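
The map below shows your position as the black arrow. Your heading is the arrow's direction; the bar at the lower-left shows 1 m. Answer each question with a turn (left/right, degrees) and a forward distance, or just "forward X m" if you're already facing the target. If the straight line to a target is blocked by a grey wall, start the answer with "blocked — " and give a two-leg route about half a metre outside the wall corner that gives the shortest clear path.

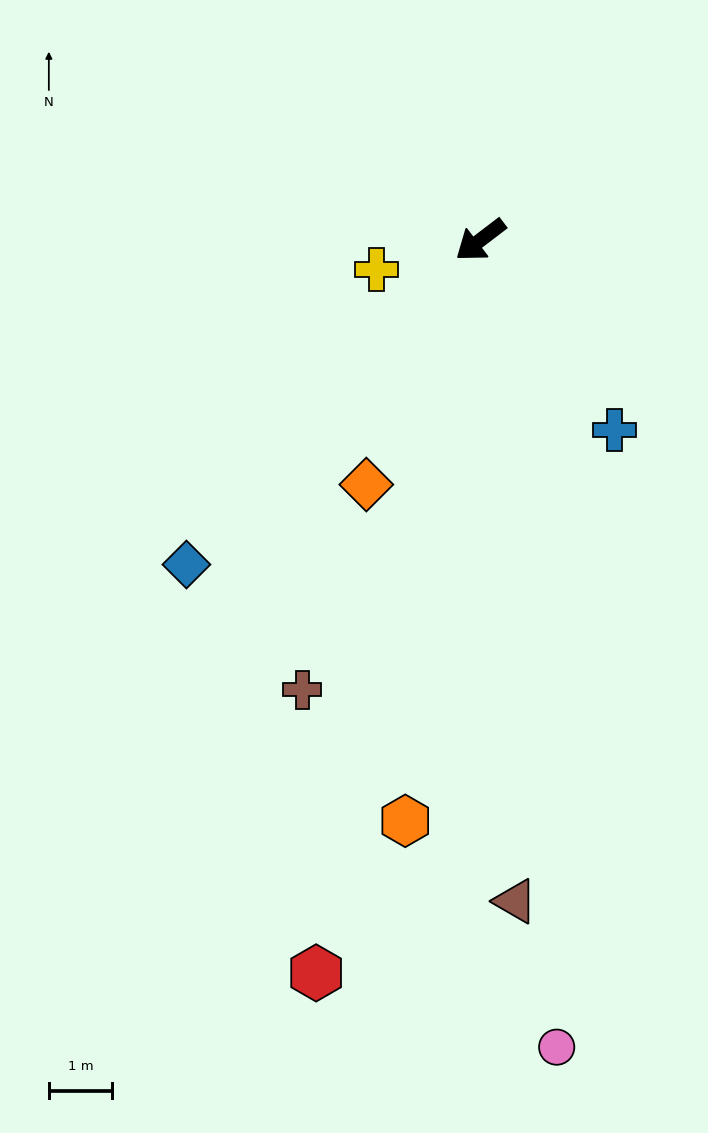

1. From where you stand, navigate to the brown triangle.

turn left 56°, forward 10.4 m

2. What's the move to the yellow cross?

turn right 21°, forward 1.7 m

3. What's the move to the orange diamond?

turn left 28°, forward 4.2 m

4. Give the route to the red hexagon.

turn left 40°, forward 11.8 m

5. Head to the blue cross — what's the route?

turn left 88°, forward 3.7 m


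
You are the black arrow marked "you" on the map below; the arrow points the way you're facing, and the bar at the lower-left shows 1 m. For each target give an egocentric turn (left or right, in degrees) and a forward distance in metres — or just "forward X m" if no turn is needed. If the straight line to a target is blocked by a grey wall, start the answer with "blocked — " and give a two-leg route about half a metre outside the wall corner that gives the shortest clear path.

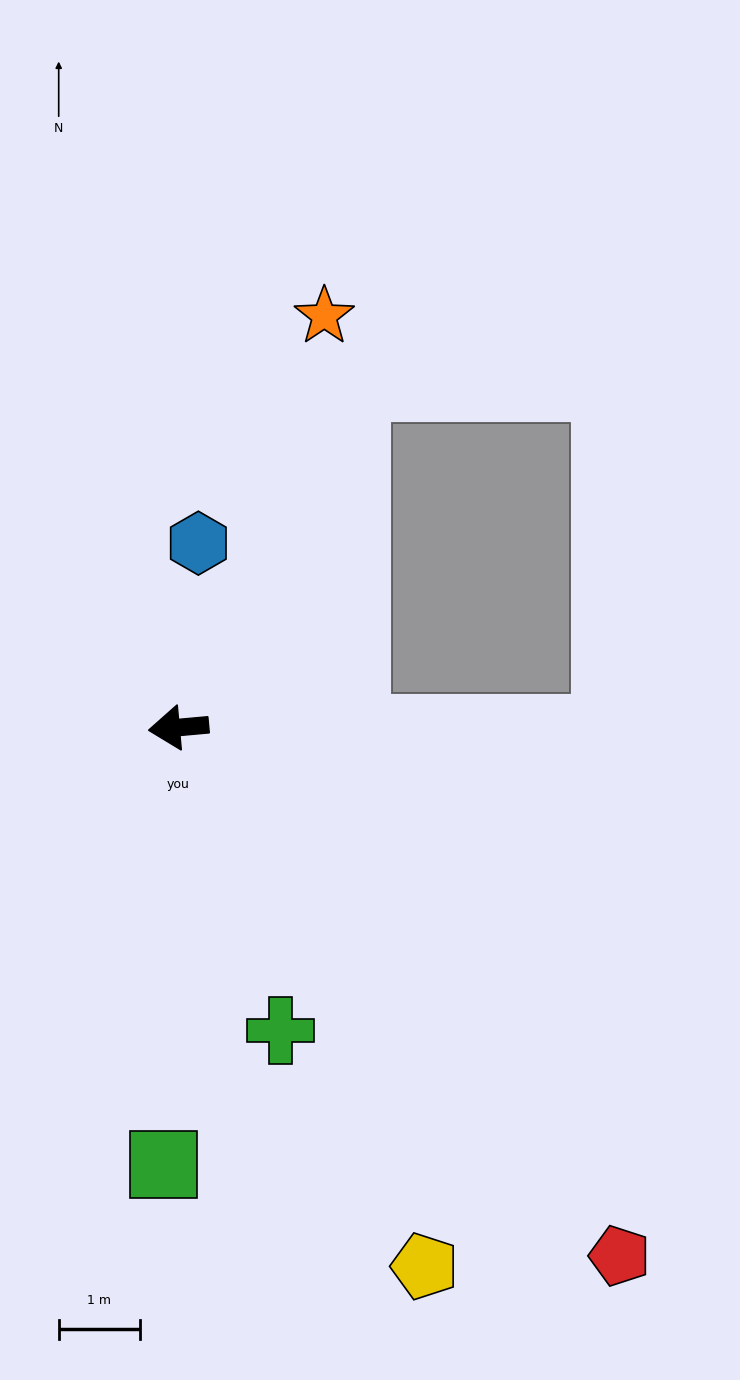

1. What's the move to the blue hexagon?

turn right 101°, forward 2.3 m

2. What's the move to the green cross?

turn left 103°, forward 3.9 m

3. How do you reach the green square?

turn left 83°, forward 5.4 m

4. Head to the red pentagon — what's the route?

turn left 125°, forward 8.5 m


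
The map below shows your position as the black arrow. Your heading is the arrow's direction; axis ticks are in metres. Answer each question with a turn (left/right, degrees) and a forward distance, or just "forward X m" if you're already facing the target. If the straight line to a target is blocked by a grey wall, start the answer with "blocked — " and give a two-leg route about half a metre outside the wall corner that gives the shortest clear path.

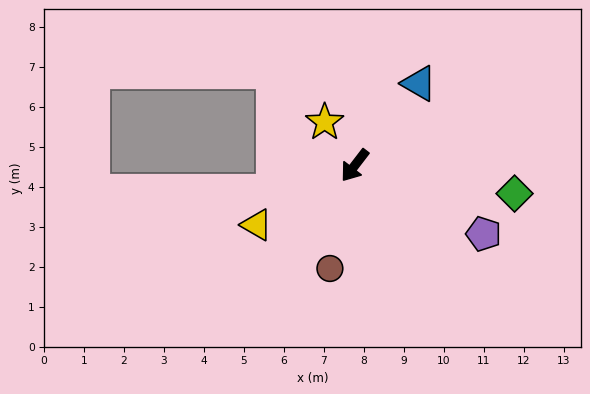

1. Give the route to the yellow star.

turn right 108°, forward 1.3 m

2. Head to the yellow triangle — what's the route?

turn right 21°, forward 2.9 m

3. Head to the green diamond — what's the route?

turn left 118°, forward 4.1 m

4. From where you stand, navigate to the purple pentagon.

turn left 100°, forward 3.6 m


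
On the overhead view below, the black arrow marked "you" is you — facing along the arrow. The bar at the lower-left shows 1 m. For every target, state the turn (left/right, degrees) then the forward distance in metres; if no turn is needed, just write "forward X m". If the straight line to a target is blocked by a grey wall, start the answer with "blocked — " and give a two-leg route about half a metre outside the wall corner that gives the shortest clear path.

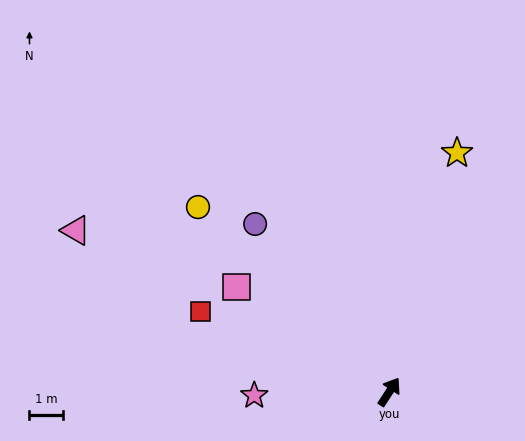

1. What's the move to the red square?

turn left 100°, forward 6.1 m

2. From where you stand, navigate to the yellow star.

turn left 17°, forward 7.4 m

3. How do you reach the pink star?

turn left 125°, forward 4.0 m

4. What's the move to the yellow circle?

turn left 79°, forward 7.9 m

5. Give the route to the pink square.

turn left 89°, forward 5.5 m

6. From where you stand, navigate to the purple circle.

turn left 72°, forward 6.4 m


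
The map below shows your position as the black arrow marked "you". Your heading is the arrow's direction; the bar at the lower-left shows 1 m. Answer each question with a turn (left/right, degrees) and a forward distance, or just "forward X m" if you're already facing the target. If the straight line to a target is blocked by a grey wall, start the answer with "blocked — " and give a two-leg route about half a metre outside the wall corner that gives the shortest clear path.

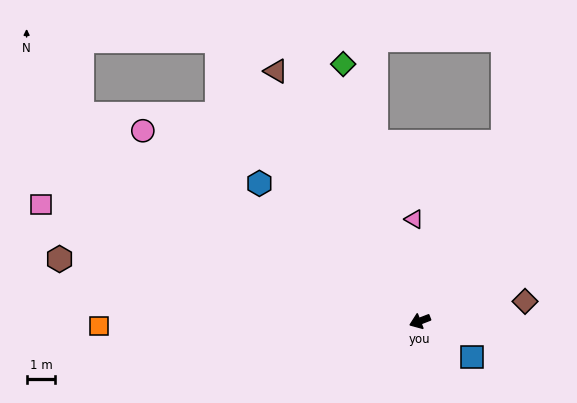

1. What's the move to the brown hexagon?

turn right 31°, forward 12.7 m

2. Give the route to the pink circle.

turn right 56°, forward 11.7 m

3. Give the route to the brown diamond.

turn left 169°, forward 3.7 m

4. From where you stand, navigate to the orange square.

turn right 20°, forward 11.2 m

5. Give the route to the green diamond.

turn right 95°, forward 9.3 m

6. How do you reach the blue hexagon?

turn right 62°, forward 7.4 m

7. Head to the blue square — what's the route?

turn left 124°, forward 2.2 m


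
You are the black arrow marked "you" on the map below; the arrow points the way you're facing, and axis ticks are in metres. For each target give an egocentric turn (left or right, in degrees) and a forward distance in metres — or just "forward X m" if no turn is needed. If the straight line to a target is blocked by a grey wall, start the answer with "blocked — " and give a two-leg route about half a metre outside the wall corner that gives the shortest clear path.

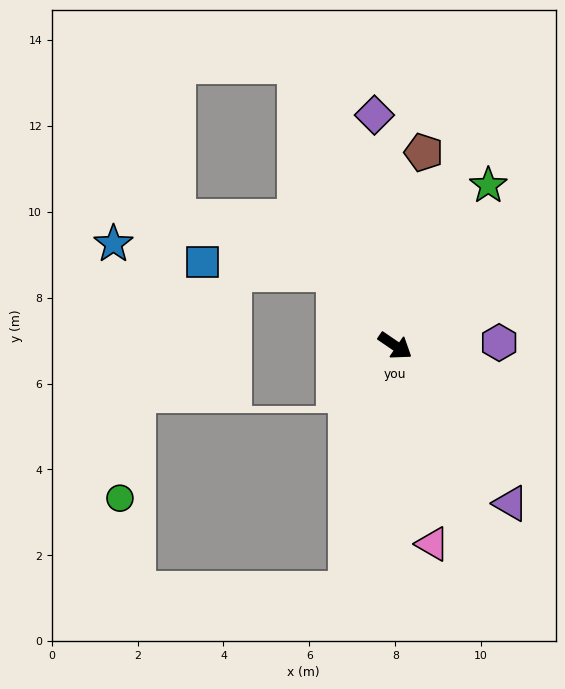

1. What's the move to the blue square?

blocked — turn left 164°, forward 2.2 m, then turn left 45°, forward 3.1 m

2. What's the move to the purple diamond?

turn left 129°, forward 5.4 m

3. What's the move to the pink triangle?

turn right 45°, forward 4.7 m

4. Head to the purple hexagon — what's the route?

turn left 36°, forward 2.4 m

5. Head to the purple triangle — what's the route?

turn right 19°, forward 4.6 m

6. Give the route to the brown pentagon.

turn left 116°, forward 4.5 m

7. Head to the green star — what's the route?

turn left 94°, forward 4.3 m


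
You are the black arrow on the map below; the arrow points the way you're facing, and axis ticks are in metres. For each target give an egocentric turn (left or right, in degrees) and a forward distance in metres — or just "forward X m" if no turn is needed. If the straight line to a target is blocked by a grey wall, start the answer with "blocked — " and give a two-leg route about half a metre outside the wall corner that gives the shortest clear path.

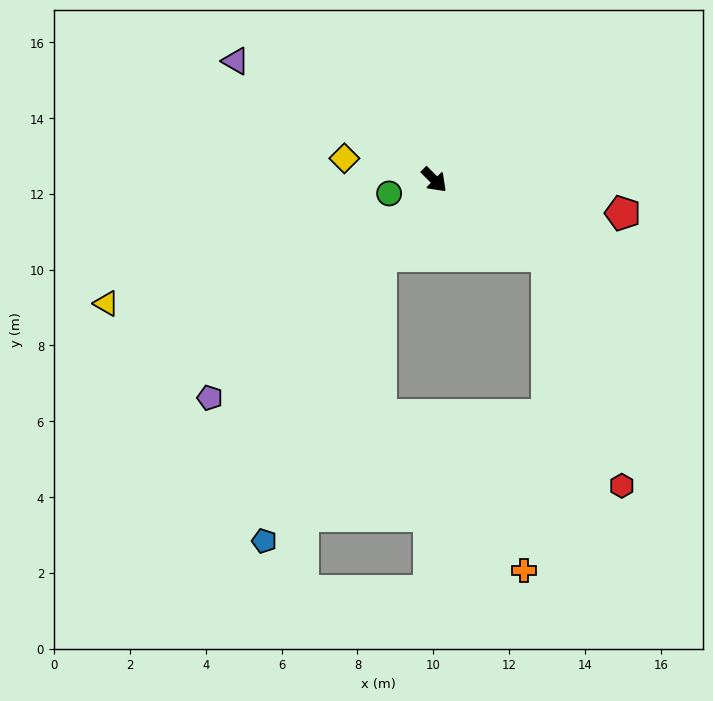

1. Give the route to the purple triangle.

turn right 166°, forward 6.1 m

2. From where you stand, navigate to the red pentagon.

turn left 35°, forward 5.0 m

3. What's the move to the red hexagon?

blocked — turn left 11°, forward 3.6 m, then turn right 38°, forward 6.4 m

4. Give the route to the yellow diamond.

turn right 148°, forward 2.4 m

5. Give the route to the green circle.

turn right 118°, forward 1.2 m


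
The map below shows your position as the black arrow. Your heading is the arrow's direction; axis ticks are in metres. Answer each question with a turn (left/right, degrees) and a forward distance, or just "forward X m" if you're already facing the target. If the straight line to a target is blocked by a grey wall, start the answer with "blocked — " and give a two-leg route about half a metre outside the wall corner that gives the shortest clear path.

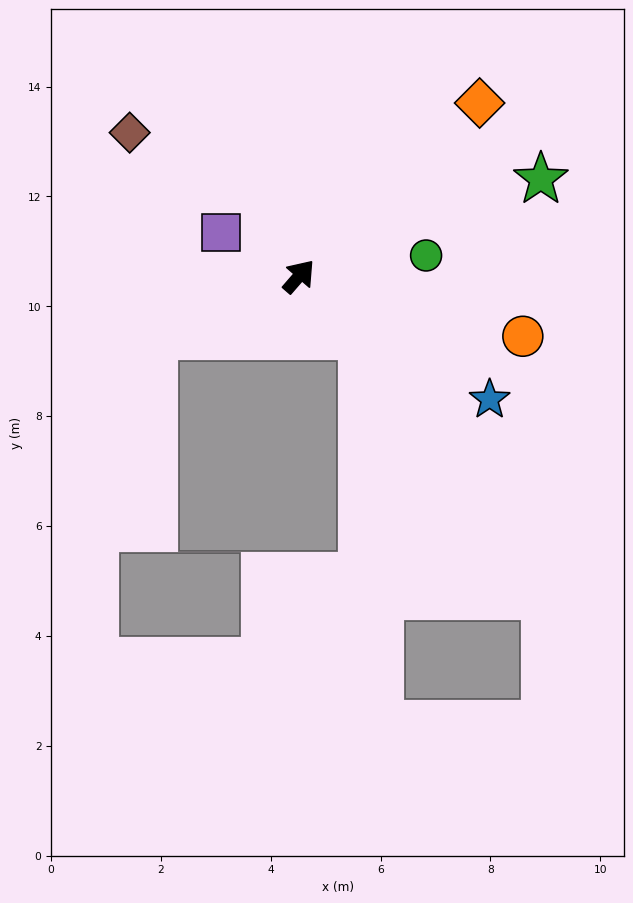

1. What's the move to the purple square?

turn left 102°, forward 1.6 m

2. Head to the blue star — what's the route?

turn right 82°, forward 4.1 m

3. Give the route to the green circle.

turn right 40°, forward 2.3 m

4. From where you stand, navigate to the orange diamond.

turn right 5°, forward 4.6 m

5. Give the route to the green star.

turn right 27°, forward 4.7 m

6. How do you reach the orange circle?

turn right 64°, forward 4.2 m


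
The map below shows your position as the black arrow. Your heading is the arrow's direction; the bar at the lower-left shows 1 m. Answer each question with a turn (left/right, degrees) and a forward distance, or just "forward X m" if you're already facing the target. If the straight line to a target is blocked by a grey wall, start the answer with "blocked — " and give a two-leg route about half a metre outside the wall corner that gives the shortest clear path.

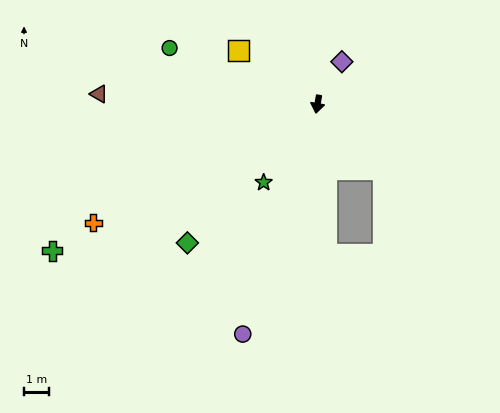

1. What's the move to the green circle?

turn right 101°, forward 6.2 m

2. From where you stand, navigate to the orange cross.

turn right 52°, forward 10.0 m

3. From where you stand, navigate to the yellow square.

turn right 114°, forward 3.8 m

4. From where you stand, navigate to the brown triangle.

turn right 83°, forward 8.6 m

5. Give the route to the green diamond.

turn right 33°, forward 7.5 m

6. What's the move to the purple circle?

turn right 8°, forward 9.5 m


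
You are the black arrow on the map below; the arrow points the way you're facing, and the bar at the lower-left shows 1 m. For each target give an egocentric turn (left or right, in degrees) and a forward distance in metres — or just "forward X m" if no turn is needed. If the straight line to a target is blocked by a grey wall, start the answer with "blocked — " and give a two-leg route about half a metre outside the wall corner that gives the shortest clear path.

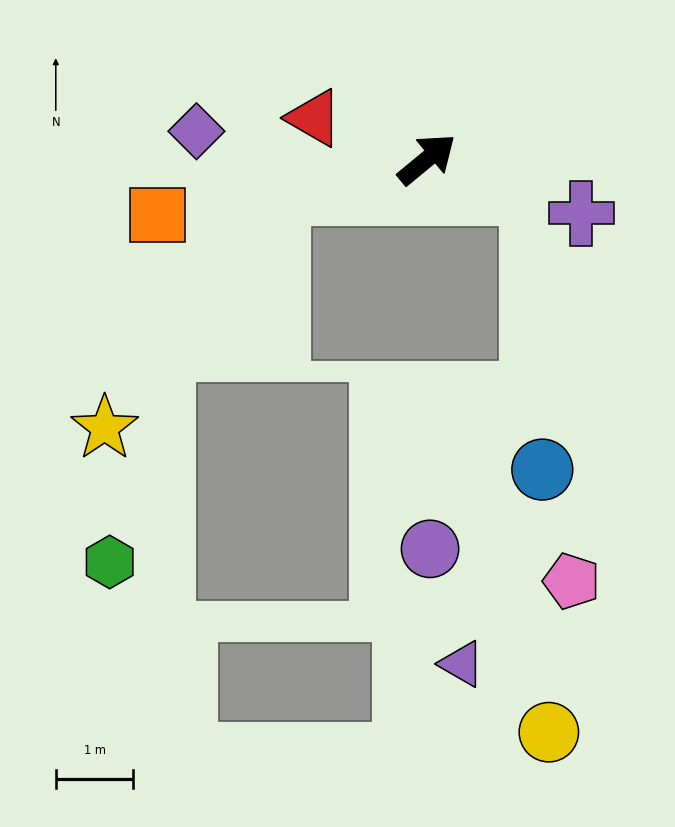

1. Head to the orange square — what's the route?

turn left 152°, forward 3.5 m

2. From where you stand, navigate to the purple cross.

turn right 59°, forward 2.1 m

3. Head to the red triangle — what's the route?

turn left 120°, forward 1.5 m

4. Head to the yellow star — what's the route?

blocked — turn left 153°, forward 2.0 m, then turn left 41°, forward 3.8 m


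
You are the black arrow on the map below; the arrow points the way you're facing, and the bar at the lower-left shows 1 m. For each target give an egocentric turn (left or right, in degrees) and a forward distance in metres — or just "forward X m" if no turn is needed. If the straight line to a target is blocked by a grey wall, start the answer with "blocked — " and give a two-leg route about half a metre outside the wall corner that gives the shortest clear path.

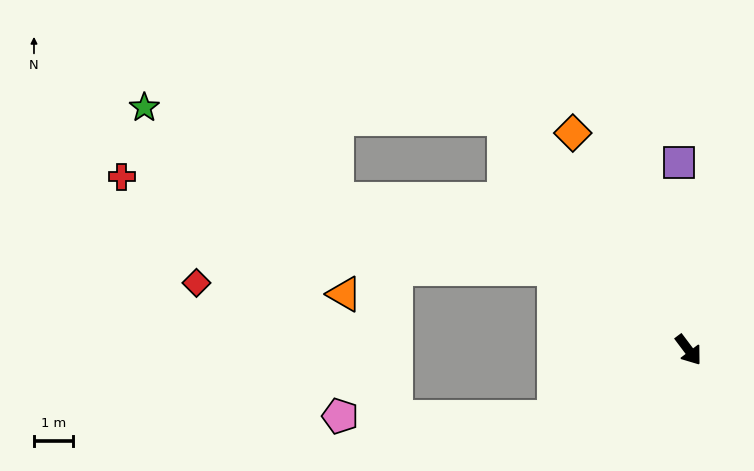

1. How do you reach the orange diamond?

turn left 171°, forward 6.3 m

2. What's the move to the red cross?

blocked — turn right 158°, forward 4.0 m, then turn left 19°, forward 11.3 m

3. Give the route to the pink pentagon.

blocked — turn right 101°, forward 3.8 m, then turn right 26°, forward 5.4 m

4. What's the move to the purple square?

turn left 146°, forward 4.8 m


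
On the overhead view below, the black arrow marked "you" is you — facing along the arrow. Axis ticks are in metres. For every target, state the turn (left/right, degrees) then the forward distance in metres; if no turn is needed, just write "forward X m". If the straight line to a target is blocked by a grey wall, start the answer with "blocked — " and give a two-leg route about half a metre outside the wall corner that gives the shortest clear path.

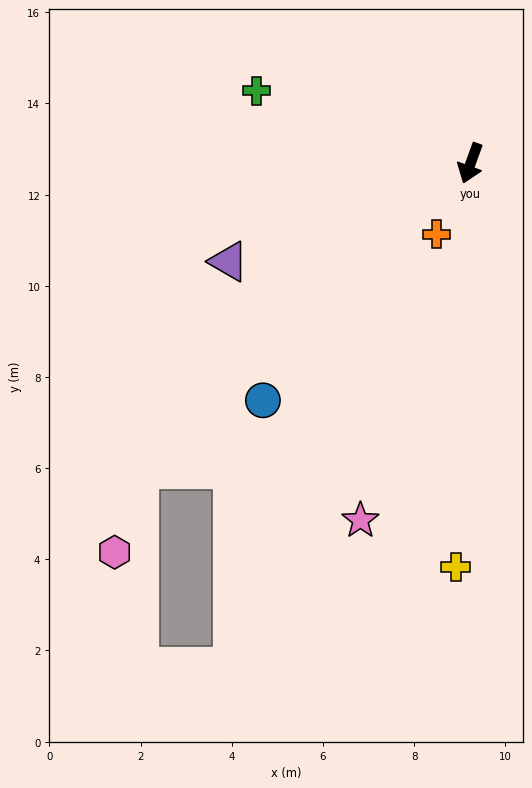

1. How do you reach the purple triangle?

turn right 48°, forward 5.7 m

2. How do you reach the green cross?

turn right 89°, forward 5.0 m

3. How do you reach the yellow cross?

turn left 18°, forward 8.9 m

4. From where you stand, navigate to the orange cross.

turn right 6°, forward 1.7 m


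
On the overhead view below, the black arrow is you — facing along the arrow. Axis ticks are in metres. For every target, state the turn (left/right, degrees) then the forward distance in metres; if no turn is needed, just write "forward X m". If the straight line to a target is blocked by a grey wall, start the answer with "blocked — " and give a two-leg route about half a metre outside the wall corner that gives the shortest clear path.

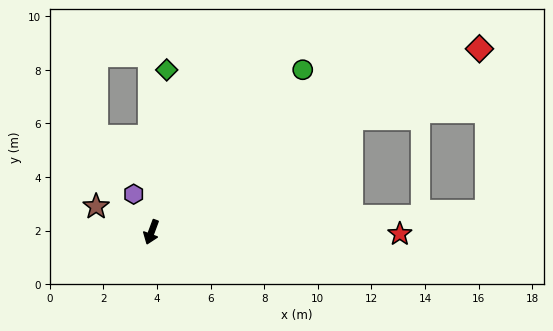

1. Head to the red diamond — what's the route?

turn left 140°, forward 14.0 m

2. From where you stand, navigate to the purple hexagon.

turn right 135°, forward 1.6 m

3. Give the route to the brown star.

turn right 94°, forward 2.3 m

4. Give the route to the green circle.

turn left 157°, forward 8.3 m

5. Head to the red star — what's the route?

turn left 110°, forward 9.3 m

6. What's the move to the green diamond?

turn right 165°, forward 6.1 m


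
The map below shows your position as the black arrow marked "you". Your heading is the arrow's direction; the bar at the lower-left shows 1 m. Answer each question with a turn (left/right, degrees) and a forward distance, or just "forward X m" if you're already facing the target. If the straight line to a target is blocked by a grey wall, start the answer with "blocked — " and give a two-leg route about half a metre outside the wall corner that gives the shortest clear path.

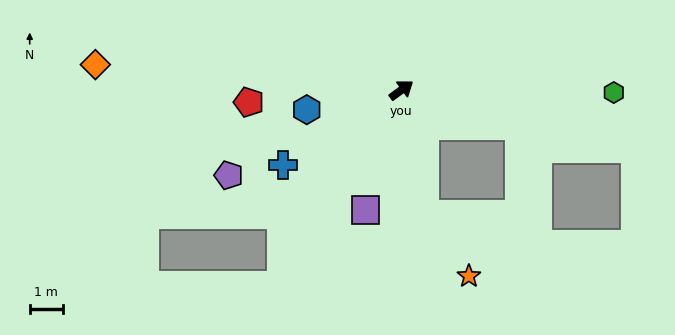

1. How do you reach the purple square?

turn right 143°, forward 3.8 m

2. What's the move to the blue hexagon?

turn left 156°, forward 2.9 m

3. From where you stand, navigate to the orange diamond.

turn left 139°, forward 9.3 m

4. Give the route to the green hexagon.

turn right 37°, forward 6.4 m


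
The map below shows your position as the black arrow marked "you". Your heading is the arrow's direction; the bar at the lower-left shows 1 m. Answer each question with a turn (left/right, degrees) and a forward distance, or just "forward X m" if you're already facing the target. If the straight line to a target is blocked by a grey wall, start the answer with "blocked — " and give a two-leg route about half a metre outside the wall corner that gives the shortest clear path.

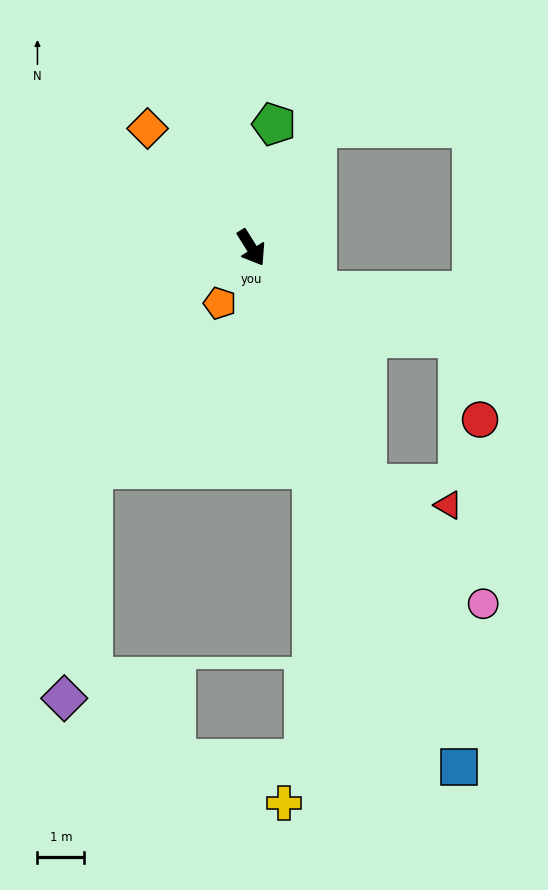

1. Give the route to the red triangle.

blocked — turn right 6°, forward 5.6 m, then turn left 49°, forward 1.8 m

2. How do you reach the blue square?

turn right 10°, forward 11.9 m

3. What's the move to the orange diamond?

turn right 171°, forward 3.4 m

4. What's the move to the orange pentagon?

turn right 62°, forward 1.4 m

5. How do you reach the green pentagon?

turn left 138°, forward 2.7 m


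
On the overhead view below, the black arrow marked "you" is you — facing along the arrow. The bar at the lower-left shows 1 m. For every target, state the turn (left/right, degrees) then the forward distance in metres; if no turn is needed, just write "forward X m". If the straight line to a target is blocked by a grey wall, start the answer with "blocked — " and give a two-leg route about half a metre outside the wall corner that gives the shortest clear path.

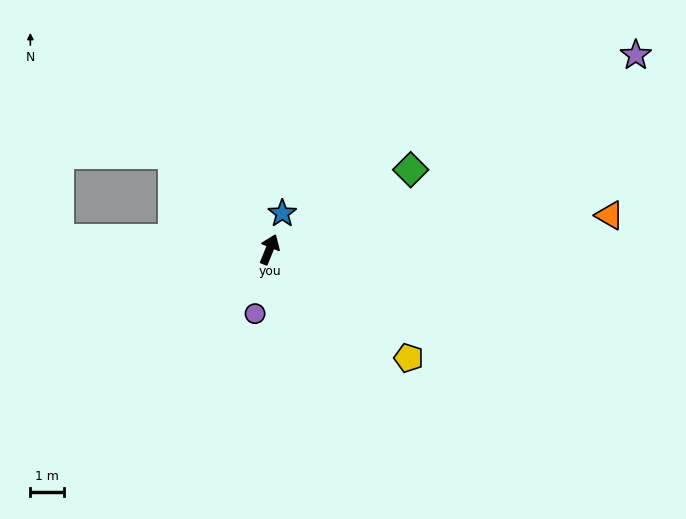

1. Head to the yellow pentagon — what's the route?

turn right 106°, forward 5.2 m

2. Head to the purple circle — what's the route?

turn right 171°, forward 1.9 m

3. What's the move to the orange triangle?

turn right 62°, forward 10.0 m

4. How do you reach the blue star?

turn left 3°, forward 1.1 m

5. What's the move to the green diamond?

turn right 38°, forward 4.8 m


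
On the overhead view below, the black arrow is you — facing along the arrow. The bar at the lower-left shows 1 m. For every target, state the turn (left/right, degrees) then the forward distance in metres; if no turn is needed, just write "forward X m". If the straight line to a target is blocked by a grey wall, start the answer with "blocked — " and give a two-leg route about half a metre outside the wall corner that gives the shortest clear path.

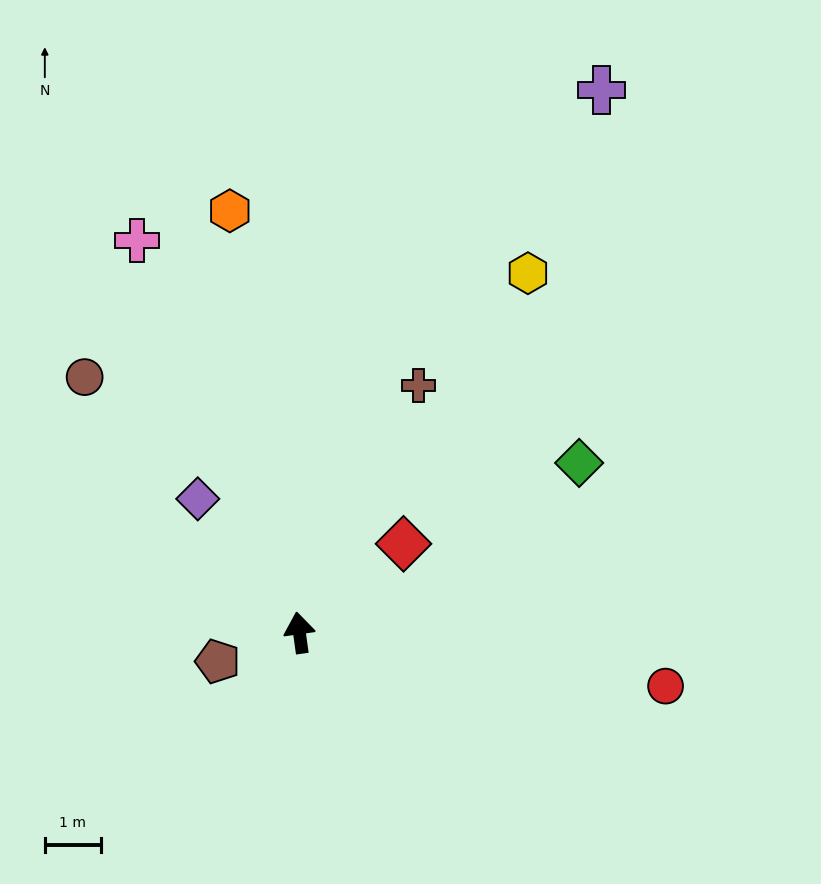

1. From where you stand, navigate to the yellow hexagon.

turn right 40°, forward 7.6 m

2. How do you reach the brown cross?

turn right 34°, forward 4.9 m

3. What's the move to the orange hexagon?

forward 7.6 m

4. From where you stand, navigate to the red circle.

turn right 106°, forward 6.6 m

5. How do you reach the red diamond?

turn right 57°, forward 2.4 m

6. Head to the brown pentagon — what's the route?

turn left 102°, forward 1.5 m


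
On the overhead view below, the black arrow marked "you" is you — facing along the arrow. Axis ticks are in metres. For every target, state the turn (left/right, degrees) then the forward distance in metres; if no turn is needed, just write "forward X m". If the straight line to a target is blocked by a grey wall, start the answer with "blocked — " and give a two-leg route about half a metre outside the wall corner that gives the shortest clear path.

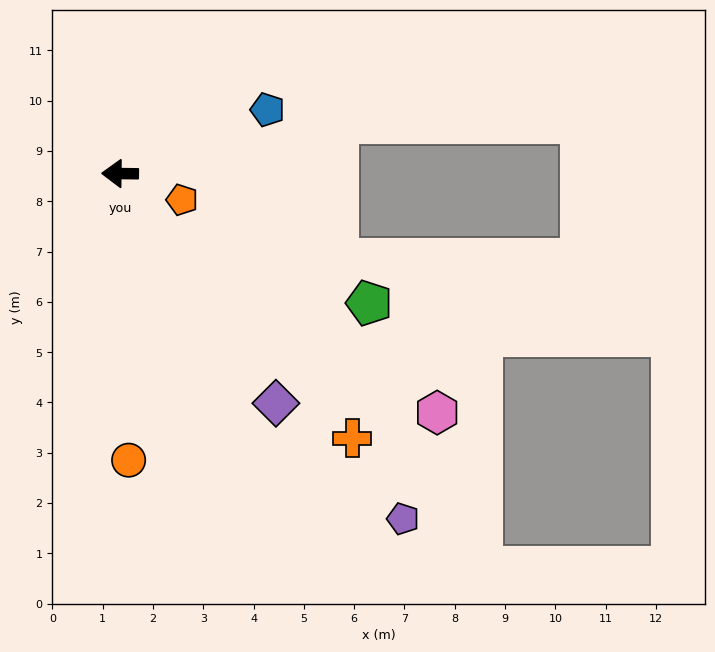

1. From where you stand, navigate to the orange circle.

turn left 92°, forward 5.7 m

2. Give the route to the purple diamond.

turn left 125°, forward 5.5 m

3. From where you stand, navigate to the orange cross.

turn left 132°, forward 7.0 m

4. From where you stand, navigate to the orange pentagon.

turn left 158°, forward 1.3 m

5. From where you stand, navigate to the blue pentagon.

turn right 156°, forward 3.2 m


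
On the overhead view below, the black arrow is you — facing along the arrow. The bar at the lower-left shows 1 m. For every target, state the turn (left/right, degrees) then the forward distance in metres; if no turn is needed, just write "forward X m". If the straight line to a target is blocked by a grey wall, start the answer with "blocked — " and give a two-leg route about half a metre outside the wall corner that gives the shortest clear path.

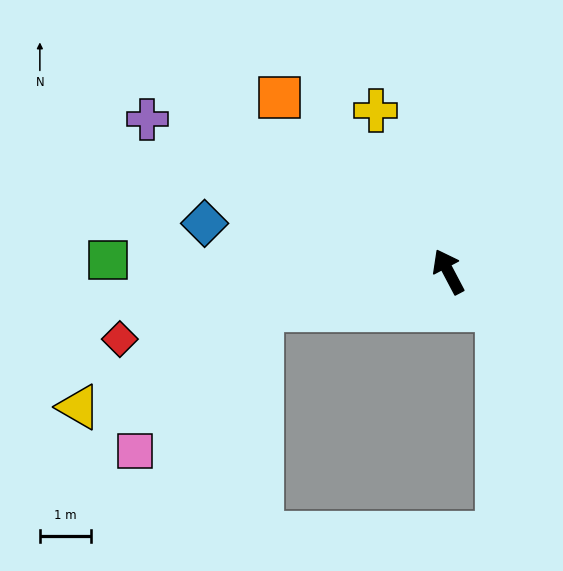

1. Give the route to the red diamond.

turn left 74°, forward 6.6 m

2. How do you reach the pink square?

blocked — turn left 74°, forward 3.7 m, then turn left 36°, forward 3.7 m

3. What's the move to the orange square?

turn left 16°, forward 4.8 m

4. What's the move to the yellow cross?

turn right 4°, forward 3.5 m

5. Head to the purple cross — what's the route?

turn left 35°, forward 6.6 m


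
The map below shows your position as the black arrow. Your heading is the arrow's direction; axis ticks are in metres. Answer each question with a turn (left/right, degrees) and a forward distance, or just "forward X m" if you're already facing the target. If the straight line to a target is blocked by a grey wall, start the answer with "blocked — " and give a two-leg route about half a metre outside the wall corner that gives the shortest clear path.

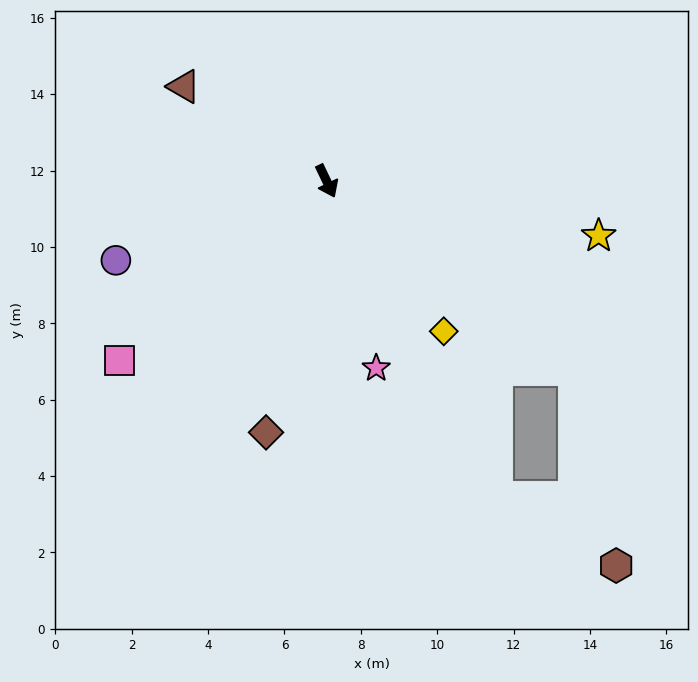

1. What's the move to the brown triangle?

turn right 149°, forward 4.5 m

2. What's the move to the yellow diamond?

turn left 12°, forward 5.0 m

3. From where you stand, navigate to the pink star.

turn right 11°, forward 5.1 m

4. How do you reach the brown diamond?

turn right 39°, forward 6.8 m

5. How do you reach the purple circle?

turn right 95°, forward 5.9 m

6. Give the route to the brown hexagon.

blocked — turn left 3°, forward 9.4 m, then turn left 32°, forward 3.6 m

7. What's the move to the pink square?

turn right 75°, forward 7.2 m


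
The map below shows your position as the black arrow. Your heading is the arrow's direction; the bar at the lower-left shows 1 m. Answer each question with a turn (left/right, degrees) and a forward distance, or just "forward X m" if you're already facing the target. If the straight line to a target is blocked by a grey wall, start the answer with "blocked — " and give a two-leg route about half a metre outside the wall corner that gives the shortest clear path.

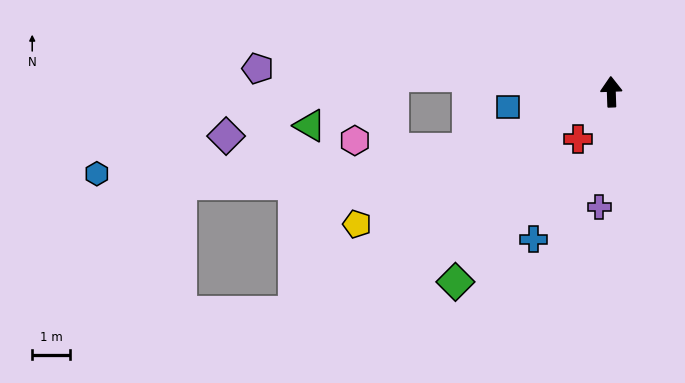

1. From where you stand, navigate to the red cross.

turn left 143°, forward 1.5 m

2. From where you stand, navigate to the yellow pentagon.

turn left 115°, forward 7.5 m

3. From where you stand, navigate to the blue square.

turn left 97°, forward 2.7 m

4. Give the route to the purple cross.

turn left 172°, forward 3.0 m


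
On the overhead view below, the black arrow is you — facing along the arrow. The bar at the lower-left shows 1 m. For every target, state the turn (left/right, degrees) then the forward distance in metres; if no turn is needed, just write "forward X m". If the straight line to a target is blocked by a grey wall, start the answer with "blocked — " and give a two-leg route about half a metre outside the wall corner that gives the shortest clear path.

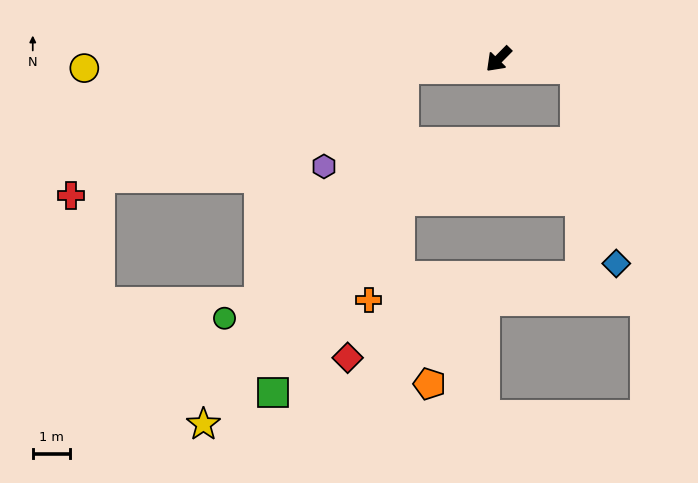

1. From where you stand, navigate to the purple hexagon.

blocked — turn right 40°, forward 2.6 m, then turn left 46°, forward 3.4 m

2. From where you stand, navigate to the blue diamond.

blocked — turn left 128°, forward 2.1 m, then turn right 72°, forward 5.3 m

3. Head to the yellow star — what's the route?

blocked — turn right 40°, forward 2.6 m, then turn left 55°, forward 10.9 m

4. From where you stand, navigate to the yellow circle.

turn right 44°, forward 11.1 m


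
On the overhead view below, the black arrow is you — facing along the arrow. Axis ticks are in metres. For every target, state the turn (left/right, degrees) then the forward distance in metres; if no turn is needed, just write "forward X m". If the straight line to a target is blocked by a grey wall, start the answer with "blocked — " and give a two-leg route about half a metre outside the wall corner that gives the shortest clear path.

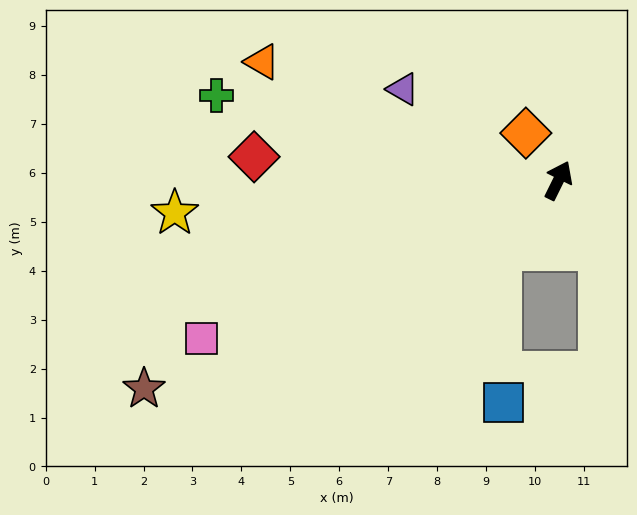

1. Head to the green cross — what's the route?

turn left 102°, forward 7.2 m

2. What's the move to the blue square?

blocked — turn left 167°, forward 1.8 m, then turn left 40°, forward 3.1 m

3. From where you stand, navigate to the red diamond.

turn left 112°, forward 6.2 m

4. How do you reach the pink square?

turn left 140°, forward 8.0 m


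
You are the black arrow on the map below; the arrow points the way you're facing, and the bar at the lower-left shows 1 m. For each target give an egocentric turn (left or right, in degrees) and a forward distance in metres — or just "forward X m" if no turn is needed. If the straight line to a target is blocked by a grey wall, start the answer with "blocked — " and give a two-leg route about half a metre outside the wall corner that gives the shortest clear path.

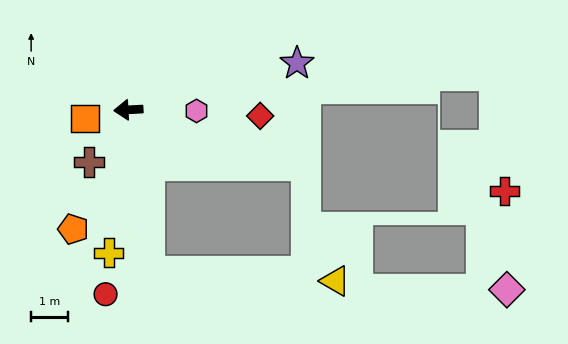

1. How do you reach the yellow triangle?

blocked — turn left 94°, forward 4.4 m, then turn left 80°, forward 5.0 m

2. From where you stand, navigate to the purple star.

turn right 168°, forward 4.7 m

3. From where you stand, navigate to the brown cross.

turn left 50°, forward 1.8 m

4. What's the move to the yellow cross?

turn left 79°, forward 3.9 m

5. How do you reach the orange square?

turn left 8°, forward 1.2 m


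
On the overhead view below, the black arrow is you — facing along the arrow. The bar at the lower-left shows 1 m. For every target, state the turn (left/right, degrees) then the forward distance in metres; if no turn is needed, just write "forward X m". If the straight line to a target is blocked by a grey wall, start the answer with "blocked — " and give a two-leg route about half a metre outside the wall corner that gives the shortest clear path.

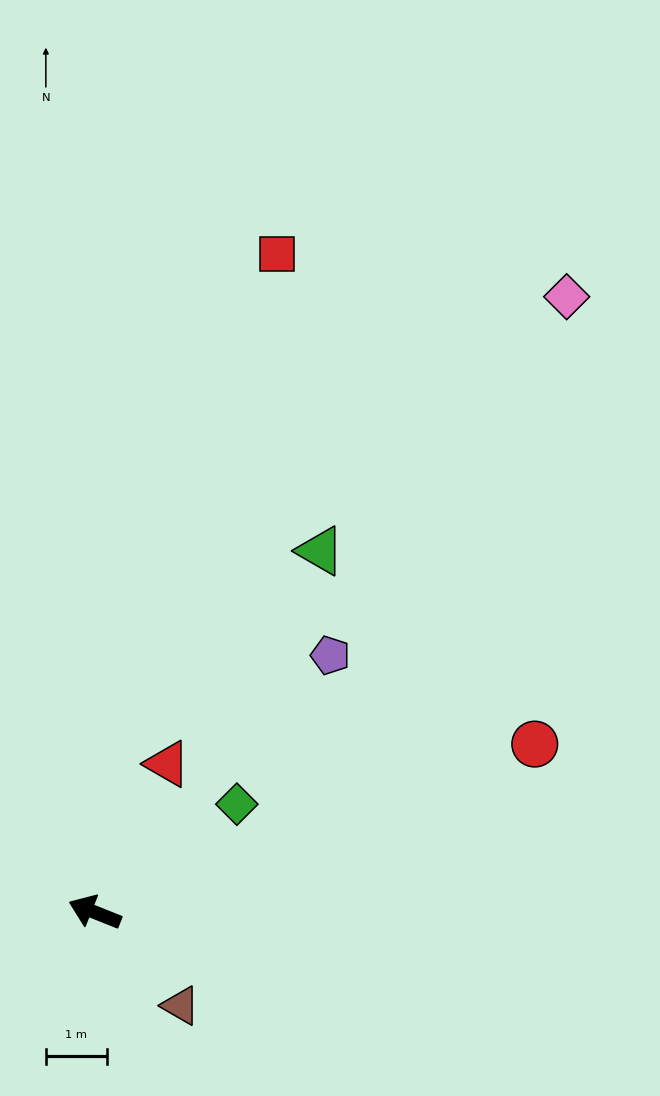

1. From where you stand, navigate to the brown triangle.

turn left 154°, forward 2.1 m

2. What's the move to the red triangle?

turn right 94°, forward 2.7 m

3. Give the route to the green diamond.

turn right 121°, forward 2.9 m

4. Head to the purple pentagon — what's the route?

turn right 111°, forward 5.7 m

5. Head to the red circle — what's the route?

turn right 137°, forward 7.7 m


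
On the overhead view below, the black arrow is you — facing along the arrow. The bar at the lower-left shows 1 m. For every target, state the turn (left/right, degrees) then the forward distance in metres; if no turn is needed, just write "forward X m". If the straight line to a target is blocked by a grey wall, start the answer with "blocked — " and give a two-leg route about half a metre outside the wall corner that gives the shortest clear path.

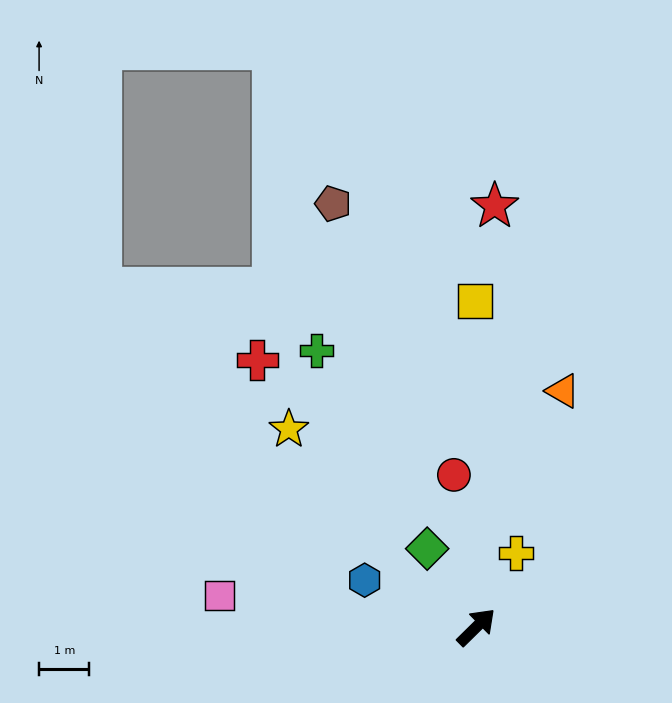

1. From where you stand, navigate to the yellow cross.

turn left 17°, forward 1.7 m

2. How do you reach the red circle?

turn left 54°, forward 3.1 m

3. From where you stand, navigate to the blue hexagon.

turn left 113°, forward 2.4 m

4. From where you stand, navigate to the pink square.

turn left 128°, forward 5.1 m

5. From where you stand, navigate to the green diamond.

turn left 78°, forward 1.8 m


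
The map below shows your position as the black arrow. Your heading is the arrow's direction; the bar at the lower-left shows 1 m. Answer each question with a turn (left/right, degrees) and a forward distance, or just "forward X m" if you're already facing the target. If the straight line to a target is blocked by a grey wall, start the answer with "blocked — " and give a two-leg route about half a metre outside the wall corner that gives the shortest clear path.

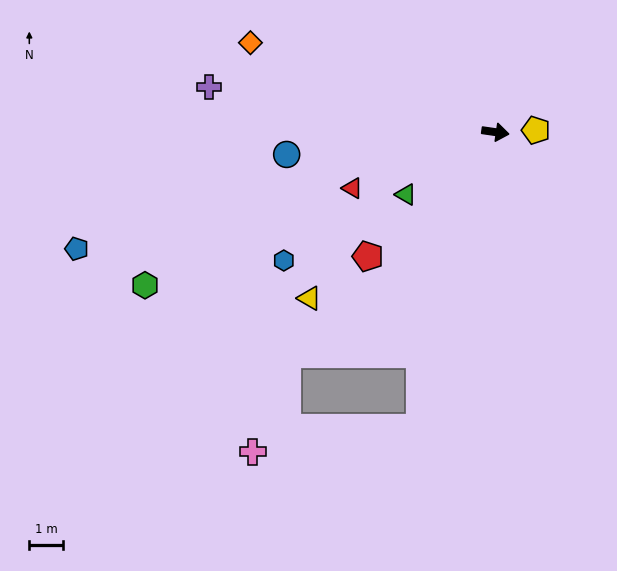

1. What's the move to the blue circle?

turn right 166°, forward 6.3 m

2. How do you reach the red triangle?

turn right 150°, forward 4.6 m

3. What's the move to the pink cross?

blocked — turn right 96°, forward 9.2 m, then turn right 68°, forward 5.1 m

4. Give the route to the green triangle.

turn right 137°, forward 3.3 m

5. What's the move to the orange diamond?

turn left 168°, forward 7.8 m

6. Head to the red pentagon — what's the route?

turn right 128°, forward 5.4 m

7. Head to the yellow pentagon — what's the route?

turn left 11°, forward 1.2 m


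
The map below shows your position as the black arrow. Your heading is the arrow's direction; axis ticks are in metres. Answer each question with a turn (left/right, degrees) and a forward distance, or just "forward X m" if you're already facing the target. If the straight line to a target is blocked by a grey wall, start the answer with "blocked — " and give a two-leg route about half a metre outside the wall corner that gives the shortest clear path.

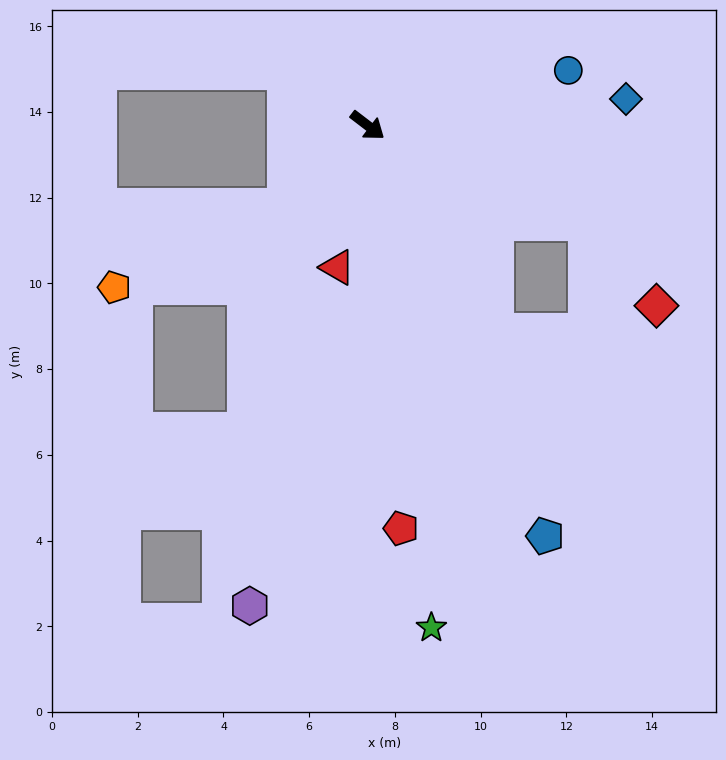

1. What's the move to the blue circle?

turn left 53°, forward 4.9 m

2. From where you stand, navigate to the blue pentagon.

turn right 29°, forward 10.4 m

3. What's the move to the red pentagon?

turn right 48°, forward 9.4 m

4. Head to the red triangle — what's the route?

turn right 65°, forward 3.4 m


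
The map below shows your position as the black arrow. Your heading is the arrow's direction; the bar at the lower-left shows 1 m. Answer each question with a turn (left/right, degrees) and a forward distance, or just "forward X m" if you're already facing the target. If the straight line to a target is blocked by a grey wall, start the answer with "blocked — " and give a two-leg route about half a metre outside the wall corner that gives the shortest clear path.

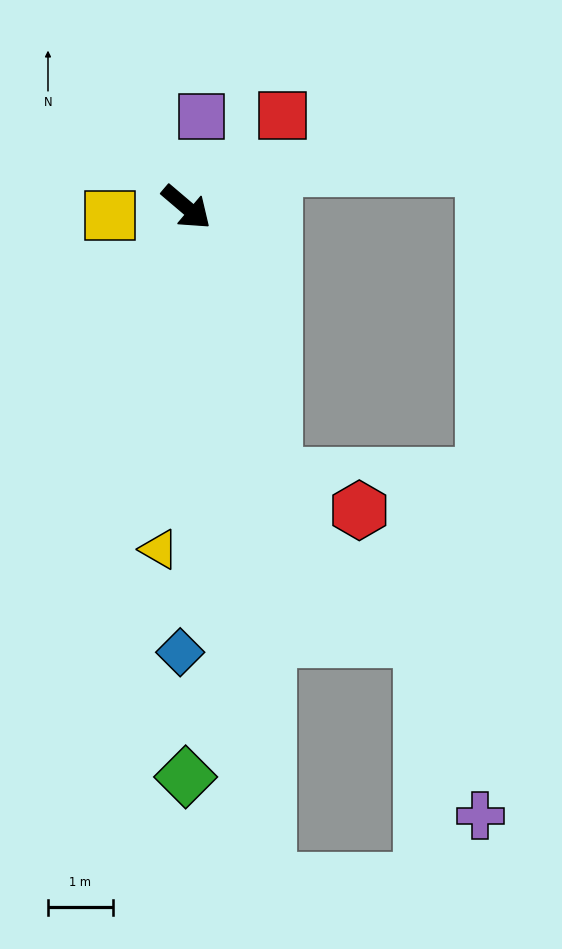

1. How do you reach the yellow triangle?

turn right 54°, forward 5.3 m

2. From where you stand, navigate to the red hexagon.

blocked — turn right 31°, forward 4.4 m, then turn left 49°, forward 1.4 m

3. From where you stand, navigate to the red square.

turn left 84°, forward 2.1 m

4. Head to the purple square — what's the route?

turn left 121°, forward 1.4 m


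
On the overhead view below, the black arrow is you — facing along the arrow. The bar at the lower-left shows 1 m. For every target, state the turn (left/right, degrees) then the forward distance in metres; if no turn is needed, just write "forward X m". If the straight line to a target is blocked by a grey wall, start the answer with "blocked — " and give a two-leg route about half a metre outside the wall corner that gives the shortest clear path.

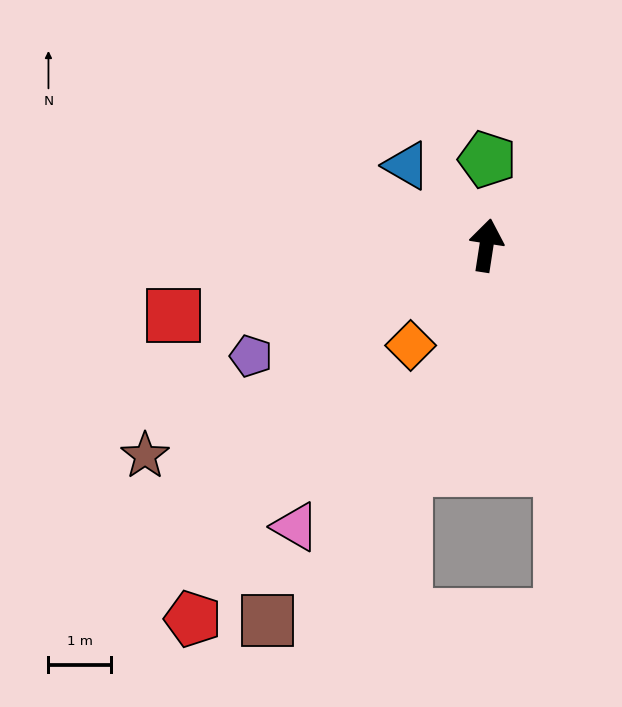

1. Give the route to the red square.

turn left 111°, forward 5.1 m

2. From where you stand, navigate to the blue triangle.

turn left 54°, forward 1.8 m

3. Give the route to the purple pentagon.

turn left 124°, forward 4.1 m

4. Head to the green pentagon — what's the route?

turn left 8°, forward 1.4 m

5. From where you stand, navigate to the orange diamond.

turn left 152°, forward 2.0 m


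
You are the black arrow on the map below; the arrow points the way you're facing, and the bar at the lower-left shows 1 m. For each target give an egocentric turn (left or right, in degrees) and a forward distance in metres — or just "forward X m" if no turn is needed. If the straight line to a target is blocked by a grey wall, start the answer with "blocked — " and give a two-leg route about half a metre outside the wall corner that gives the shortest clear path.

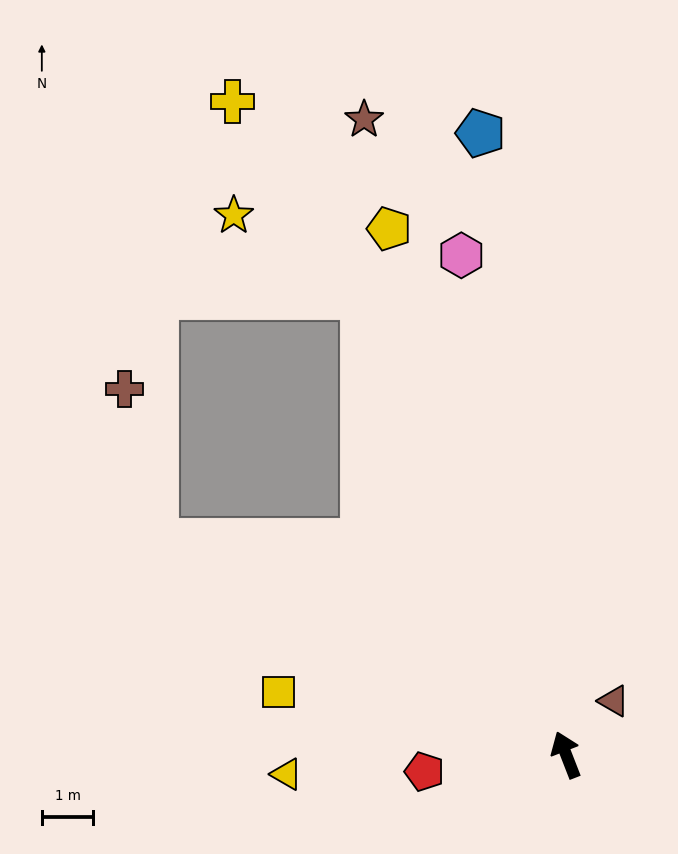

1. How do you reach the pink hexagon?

turn right 9°, forward 9.9 m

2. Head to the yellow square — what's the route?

turn left 56°, forward 5.7 m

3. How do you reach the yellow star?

blocked — turn left 3°, forward 9.7 m, then turn left 33°, forward 3.0 m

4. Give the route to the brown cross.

blocked — turn left 41°, forward 8.9 m, then turn right 50°, forward 3.0 m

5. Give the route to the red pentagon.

turn left 75°, forward 2.8 m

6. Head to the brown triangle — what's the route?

turn right 63°, forward 1.4 m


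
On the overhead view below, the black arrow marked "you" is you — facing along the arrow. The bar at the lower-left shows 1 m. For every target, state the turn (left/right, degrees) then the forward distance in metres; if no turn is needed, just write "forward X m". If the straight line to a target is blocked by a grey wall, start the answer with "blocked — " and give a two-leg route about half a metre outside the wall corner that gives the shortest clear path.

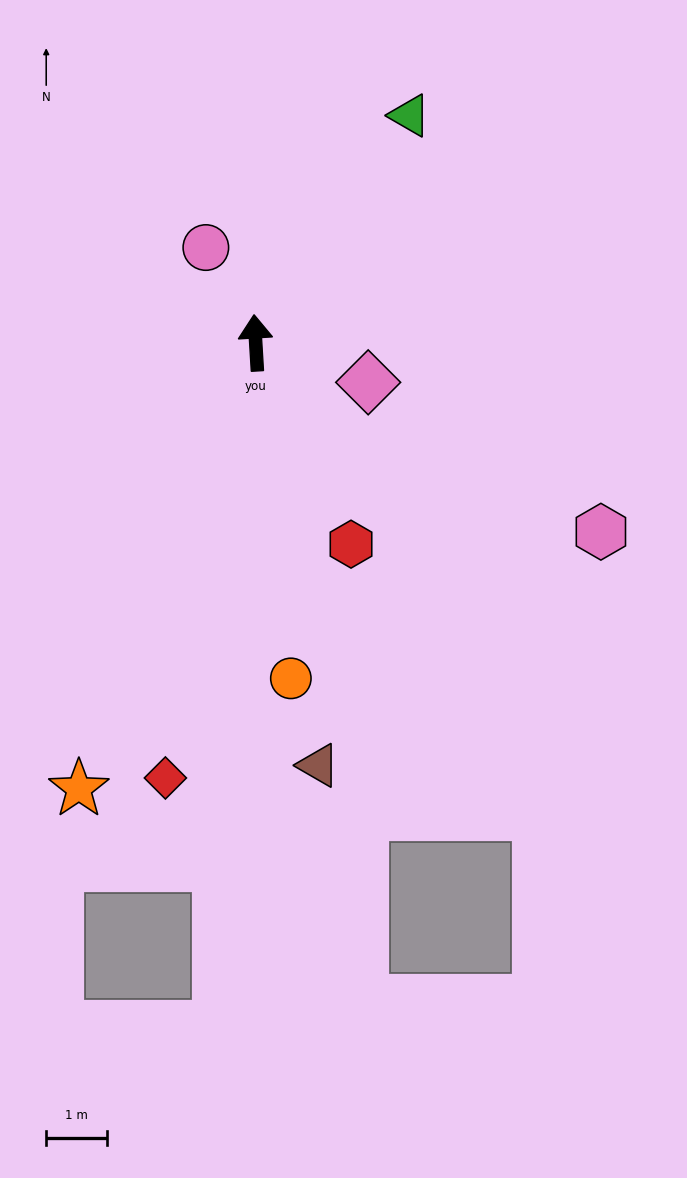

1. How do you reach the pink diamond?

turn right 113°, forward 1.9 m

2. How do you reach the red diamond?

turn left 165°, forward 7.3 m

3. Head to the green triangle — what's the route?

turn right 38°, forward 4.5 m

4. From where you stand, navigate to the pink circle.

turn left 24°, forward 1.8 m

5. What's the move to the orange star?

turn left 155°, forward 7.8 m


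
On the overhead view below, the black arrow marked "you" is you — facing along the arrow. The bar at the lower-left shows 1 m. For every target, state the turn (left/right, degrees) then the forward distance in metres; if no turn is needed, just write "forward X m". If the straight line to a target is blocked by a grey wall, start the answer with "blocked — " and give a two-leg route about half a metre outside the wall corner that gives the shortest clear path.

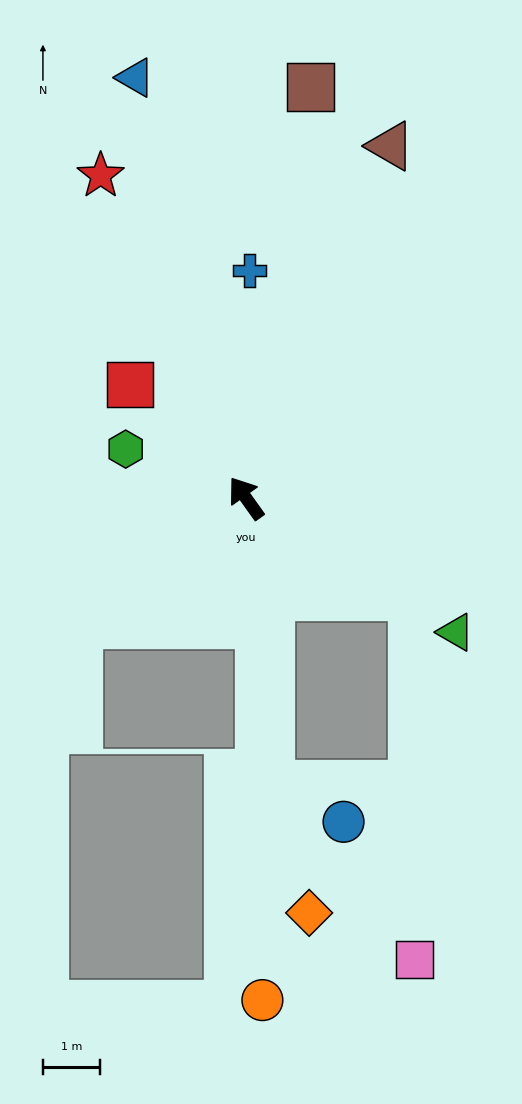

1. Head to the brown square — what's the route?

turn right 44°, forward 7.3 m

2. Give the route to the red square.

turn left 10°, forward 2.9 m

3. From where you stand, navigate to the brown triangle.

turn right 58°, forward 6.7 m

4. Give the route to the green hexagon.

turn left 32°, forward 2.3 m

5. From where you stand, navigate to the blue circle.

blocked — turn left 149°, forward 5.1 m, then turn left 59°, forward 1.4 m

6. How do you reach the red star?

turn right 11°, forward 6.2 m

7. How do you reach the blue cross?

turn right 36°, forward 4.0 m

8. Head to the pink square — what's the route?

blocked — turn left 149°, forward 5.1 m, then turn left 35°, forward 4.0 m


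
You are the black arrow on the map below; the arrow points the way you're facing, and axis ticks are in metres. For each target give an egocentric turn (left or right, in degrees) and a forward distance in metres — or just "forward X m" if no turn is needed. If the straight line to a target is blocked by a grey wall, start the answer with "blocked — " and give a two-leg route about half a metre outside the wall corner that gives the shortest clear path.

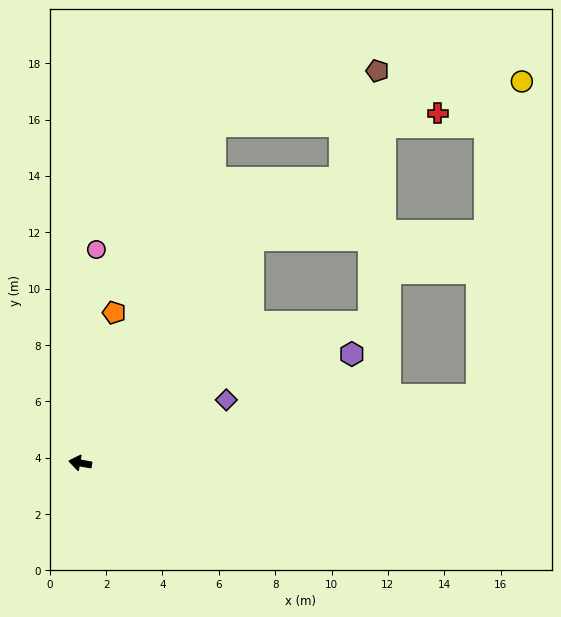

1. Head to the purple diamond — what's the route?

turn right 147°, forward 5.6 m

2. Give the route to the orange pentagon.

turn right 93°, forward 5.5 m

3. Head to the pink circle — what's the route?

turn right 84°, forward 7.6 m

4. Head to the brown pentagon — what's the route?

blocked — turn right 101°, forward 12.9 m, then turn right 50°, forward 6.1 m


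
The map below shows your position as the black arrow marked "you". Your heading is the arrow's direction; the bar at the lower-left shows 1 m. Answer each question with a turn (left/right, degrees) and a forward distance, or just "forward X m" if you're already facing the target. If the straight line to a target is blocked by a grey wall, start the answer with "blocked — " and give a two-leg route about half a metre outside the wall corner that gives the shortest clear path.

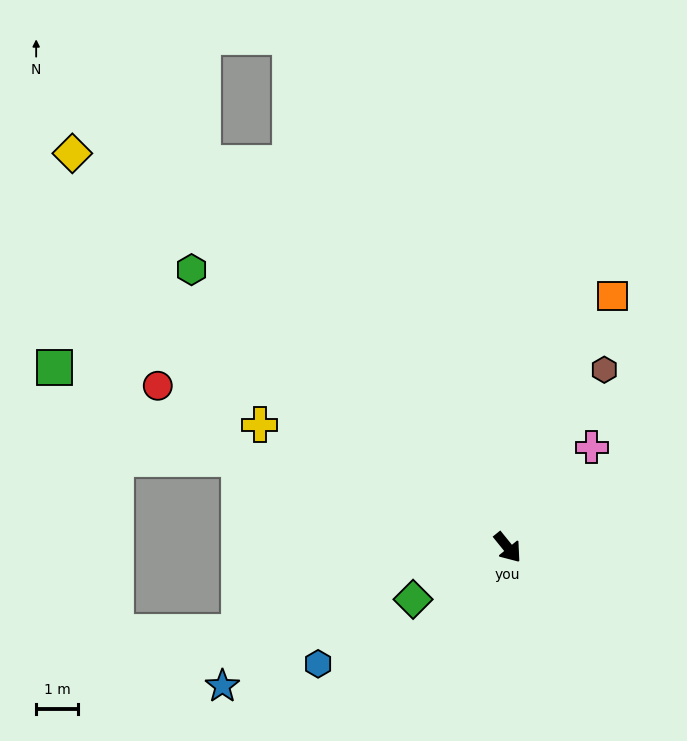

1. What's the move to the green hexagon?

turn right 170°, forward 10.1 m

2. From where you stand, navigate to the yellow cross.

turn right 155°, forward 6.6 m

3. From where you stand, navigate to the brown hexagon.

turn left 112°, forward 4.8 m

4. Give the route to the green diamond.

turn right 100°, forward 2.6 m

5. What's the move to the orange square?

turn left 118°, forward 6.5 m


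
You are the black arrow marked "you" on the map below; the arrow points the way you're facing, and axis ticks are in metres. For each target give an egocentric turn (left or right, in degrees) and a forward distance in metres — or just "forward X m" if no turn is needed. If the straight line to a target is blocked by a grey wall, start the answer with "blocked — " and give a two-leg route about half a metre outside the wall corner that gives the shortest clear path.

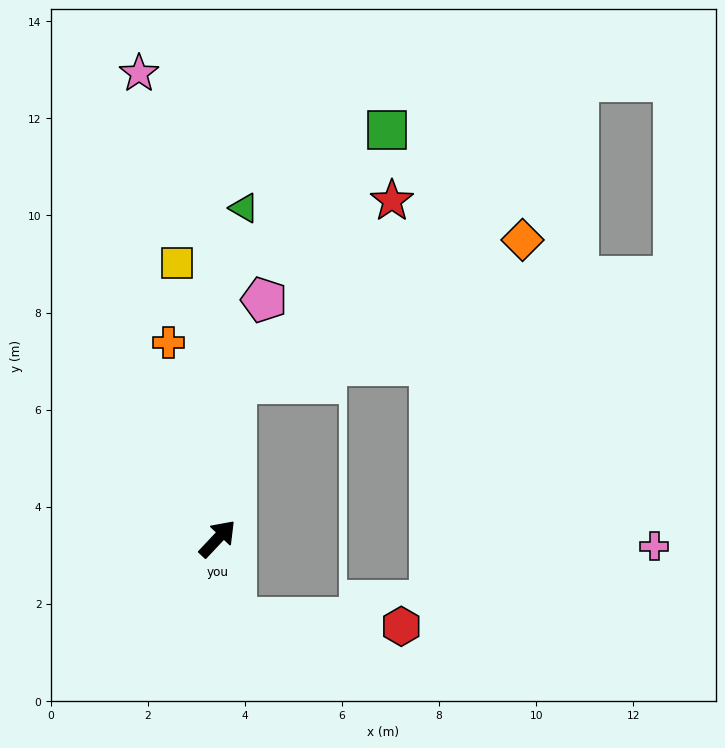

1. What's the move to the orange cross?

turn left 57°, forward 4.2 m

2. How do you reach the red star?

blocked — turn left 36°, forward 3.2 m, then turn right 33°, forward 4.9 m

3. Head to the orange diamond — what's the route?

blocked — turn left 36°, forward 3.2 m, then turn right 56°, forward 6.6 m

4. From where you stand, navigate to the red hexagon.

blocked — turn right 123°, forward 1.7 m, then turn left 73°, forward 3.4 m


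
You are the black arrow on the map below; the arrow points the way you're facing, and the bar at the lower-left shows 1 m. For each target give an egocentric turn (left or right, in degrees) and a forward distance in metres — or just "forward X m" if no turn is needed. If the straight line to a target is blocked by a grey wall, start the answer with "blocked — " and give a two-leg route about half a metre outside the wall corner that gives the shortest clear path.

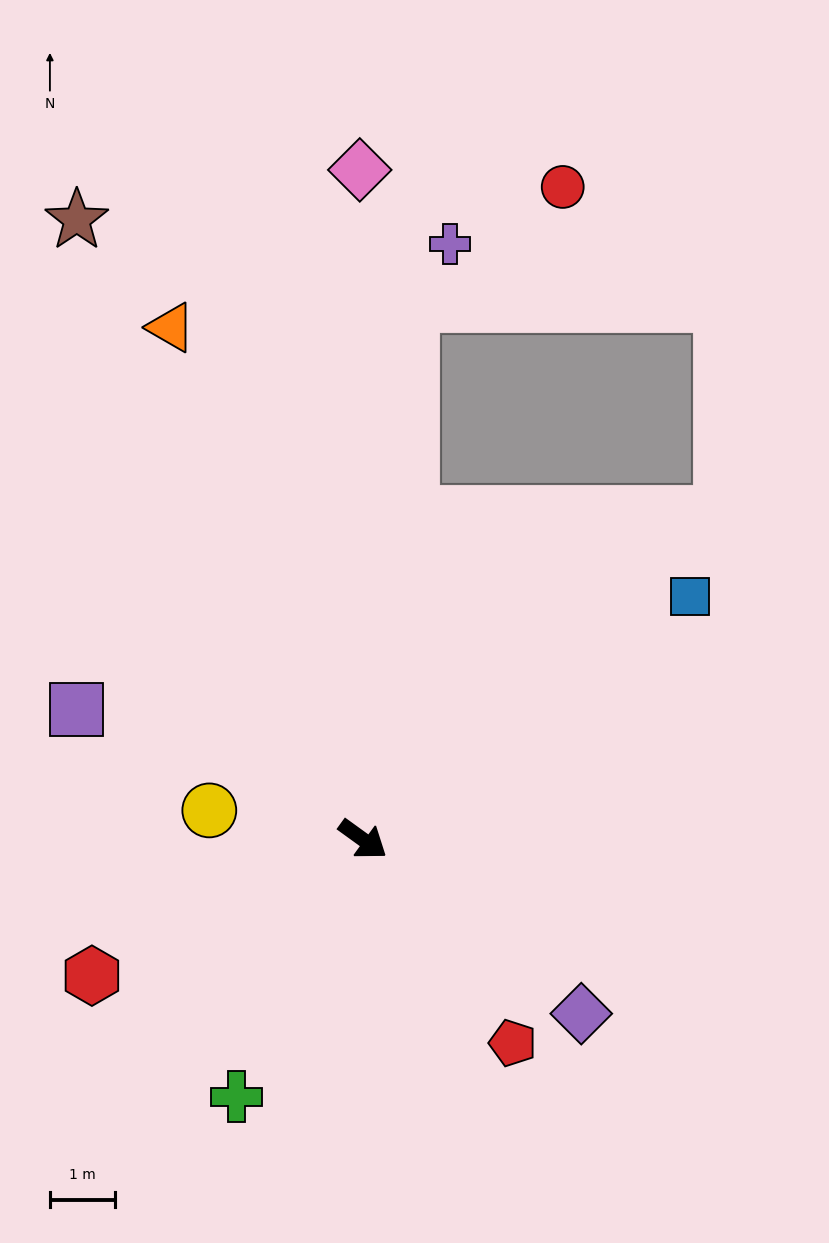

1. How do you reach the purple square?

turn right 169°, forward 4.9 m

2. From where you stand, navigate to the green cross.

turn right 80°, forward 4.4 m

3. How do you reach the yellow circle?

turn right 155°, forward 2.4 m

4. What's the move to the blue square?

turn left 73°, forward 6.3 m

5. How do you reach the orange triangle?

turn left 146°, forward 8.5 m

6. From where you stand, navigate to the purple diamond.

turn right 3°, forward 4.3 m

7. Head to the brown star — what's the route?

turn left 151°, forward 10.6 m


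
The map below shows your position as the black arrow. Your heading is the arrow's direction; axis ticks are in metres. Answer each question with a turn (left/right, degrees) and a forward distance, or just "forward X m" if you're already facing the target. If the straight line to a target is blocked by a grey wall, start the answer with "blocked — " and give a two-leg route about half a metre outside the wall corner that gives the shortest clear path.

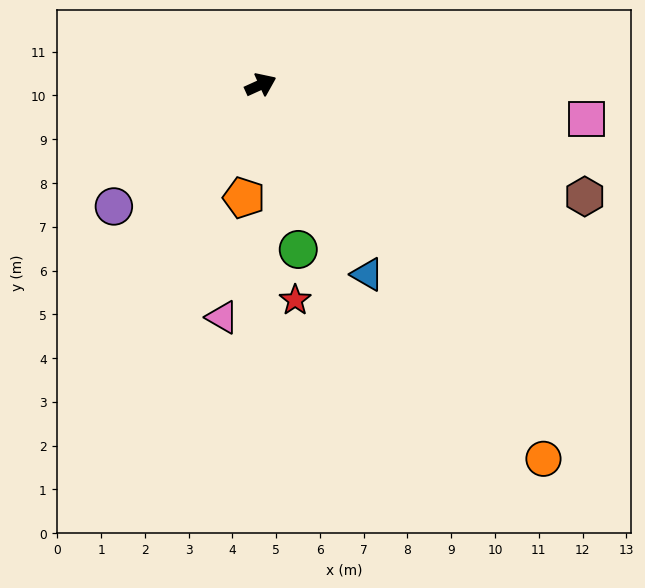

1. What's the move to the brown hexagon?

turn right 43°, forward 7.8 m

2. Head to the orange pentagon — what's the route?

turn right 123°, forward 2.6 m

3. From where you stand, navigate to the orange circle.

turn right 77°, forward 10.7 m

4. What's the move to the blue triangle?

turn right 85°, forward 5.0 m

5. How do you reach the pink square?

turn right 30°, forward 7.5 m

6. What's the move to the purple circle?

turn right 165°, forward 4.4 m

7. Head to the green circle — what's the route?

turn right 102°, forward 3.9 m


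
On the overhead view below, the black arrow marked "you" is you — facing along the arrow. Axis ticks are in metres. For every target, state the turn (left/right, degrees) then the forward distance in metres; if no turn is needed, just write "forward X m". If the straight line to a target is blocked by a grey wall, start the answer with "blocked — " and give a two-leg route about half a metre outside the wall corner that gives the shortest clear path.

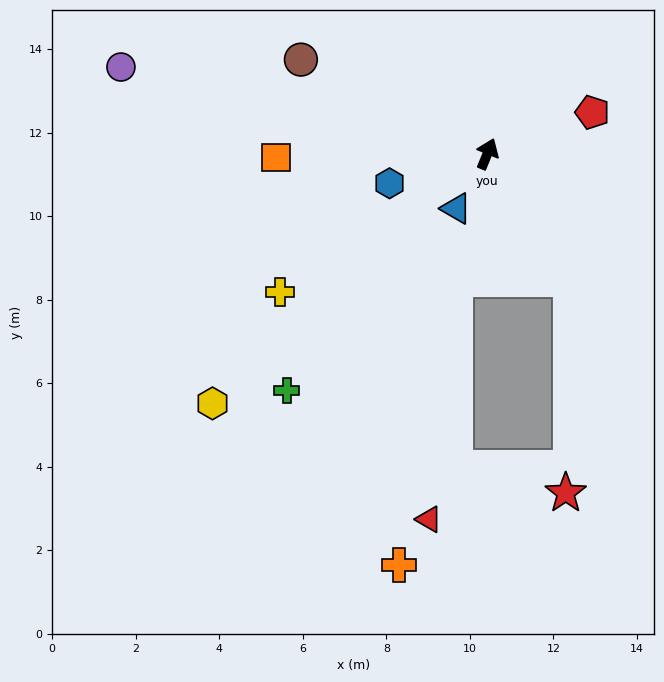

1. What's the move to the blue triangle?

turn left 172°, forward 1.5 m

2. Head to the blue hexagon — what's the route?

turn left 129°, forward 2.4 m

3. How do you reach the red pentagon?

turn right 46°, forward 2.7 m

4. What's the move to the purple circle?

turn left 99°, forward 9.0 m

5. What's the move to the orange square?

turn left 113°, forward 5.1 m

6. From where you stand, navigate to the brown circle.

turn left 85°, forward 5.0 m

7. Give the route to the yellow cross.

turn left 146°, forward 6.0 m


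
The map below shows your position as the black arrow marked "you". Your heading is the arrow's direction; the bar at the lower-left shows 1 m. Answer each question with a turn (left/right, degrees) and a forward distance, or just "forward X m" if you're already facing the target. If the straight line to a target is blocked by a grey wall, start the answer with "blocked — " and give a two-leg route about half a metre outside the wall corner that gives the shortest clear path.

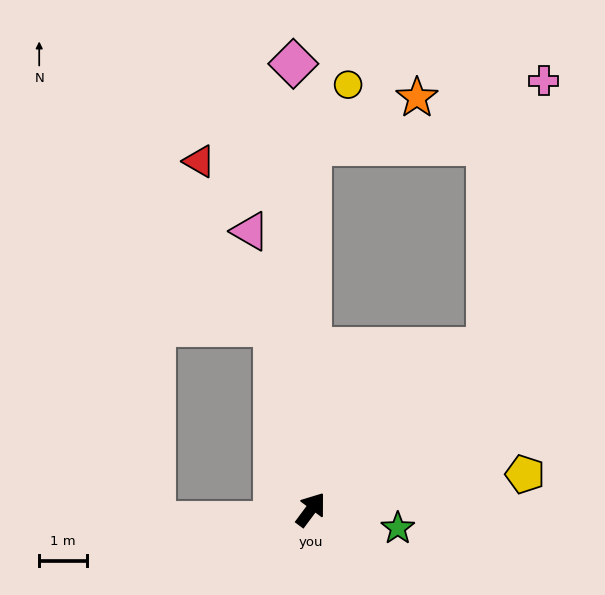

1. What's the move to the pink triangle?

turn left 49°, forward 6.0 m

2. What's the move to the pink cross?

blocked — turn right 11°, forward 5.0 m, then turn left 36°, forward 5.7 m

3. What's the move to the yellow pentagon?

turn right 44°, forward 4.5 m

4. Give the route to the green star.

turn right 65°, forward 1.9 m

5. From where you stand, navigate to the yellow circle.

blocked — turn left 36°, forward 7.6 m, then turn right 30°, forward 1.5 m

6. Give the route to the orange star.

blocked — turn left 36°, forward 7.6 m, then turn right 65°, forward 2.4 m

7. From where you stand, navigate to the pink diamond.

turn left 39°, forward 9.3 m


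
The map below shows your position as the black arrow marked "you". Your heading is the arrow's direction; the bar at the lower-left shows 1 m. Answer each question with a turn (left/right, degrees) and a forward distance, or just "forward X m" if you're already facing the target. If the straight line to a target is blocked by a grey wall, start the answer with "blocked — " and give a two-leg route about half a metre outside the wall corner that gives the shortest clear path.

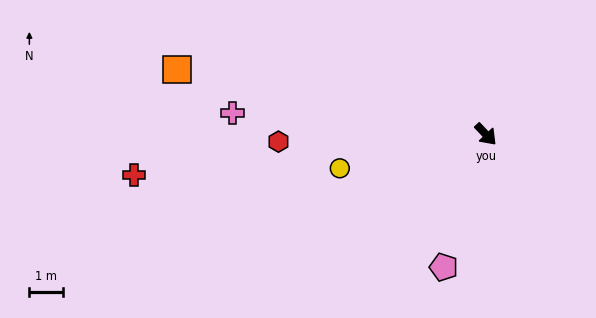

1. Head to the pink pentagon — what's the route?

turn right 61°, forward 4.2 m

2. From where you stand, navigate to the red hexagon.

turn right 131°, forward 6.2 m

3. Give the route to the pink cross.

turn right 138°, forward 7.6 m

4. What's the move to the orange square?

turn right 145°, forward 9.4 m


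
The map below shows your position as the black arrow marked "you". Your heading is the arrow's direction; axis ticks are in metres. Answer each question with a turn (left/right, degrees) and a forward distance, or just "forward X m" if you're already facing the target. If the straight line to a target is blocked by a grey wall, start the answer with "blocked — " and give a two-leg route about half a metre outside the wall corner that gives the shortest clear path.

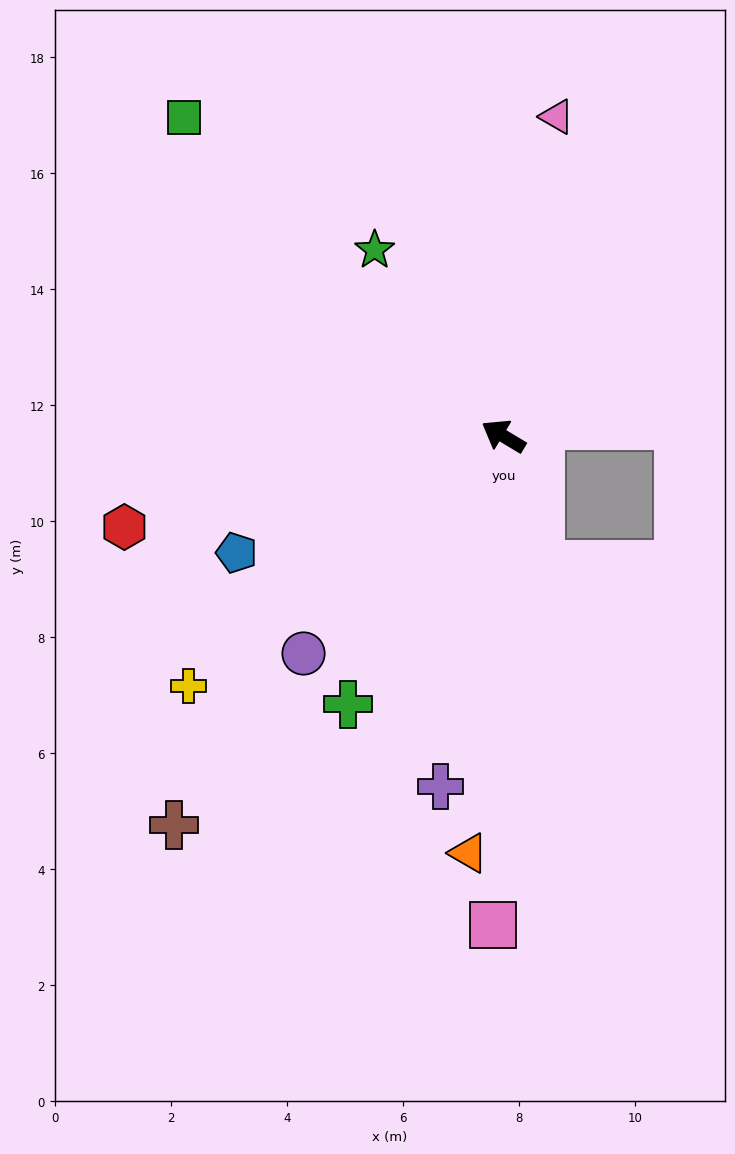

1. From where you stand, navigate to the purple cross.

turn left 111°, forward 6.1 m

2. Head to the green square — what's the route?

turn right 14°, forward 7.8 m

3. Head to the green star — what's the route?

turn right 24°, forward 3.9 m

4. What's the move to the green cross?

turn left 91°, forward 5.3 m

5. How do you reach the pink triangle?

turn right 68°, forward 5.6 m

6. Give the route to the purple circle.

turn left 78°, forward 5.1 m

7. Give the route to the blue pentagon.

turn left 55°, forward 5.0 m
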